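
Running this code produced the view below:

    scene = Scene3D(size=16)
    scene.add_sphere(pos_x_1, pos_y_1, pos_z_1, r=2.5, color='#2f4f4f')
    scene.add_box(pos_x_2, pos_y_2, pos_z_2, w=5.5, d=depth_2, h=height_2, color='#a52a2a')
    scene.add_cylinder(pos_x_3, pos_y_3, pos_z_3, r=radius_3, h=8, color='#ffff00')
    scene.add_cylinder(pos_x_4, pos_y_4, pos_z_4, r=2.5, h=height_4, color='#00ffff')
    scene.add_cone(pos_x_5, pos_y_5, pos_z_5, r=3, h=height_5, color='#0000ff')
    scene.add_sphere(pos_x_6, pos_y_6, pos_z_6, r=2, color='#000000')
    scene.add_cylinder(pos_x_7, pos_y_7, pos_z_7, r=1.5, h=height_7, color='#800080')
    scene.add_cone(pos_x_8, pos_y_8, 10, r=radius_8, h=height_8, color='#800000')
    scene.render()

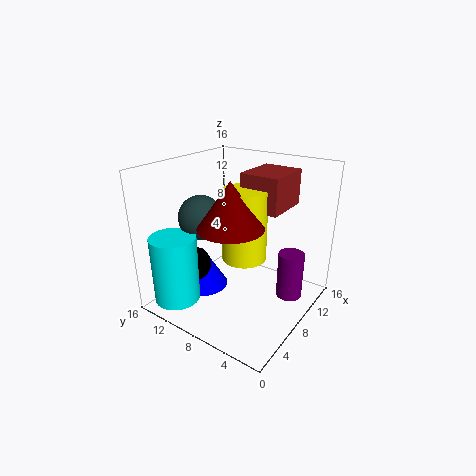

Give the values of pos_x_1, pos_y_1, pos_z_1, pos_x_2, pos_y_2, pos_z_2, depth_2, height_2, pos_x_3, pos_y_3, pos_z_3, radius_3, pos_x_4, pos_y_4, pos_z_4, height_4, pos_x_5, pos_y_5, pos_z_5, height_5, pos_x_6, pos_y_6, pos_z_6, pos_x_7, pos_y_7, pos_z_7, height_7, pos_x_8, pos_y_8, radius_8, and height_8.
pos_x_1 = 6.5; pos_y_1 = 12; pos_z_1 = 10; pos_x_2 = 9; pos_y_2 = 4; pos_z_2 = 11; depth_2 = 4.5; height_2 = 4; pos_x_3 = 8.5; pos_y_3 = 7.5; pos_z_3 = 5.5; radius_3 = 2.5; pos_x_4 = 2.5; pos_y_4 = 12.5; pos_z_4 = 1.5; height_4 = 7.5; pos_x_5 = 7.5; pos_y_5 = 13; pos_z_5 = 0.5; height_5 = 5; pos_x_6 = 6; pos_y_6 = 13; pos_z_6 = 4; pos_x_7 = 11.5; pos_y_7 = 3; pos_z_7 = 0.5; height_7 = 5.5; pos_x_8 = 6; pos_y_8 = 7.5; radius_8 = 3.5; height_8 = 5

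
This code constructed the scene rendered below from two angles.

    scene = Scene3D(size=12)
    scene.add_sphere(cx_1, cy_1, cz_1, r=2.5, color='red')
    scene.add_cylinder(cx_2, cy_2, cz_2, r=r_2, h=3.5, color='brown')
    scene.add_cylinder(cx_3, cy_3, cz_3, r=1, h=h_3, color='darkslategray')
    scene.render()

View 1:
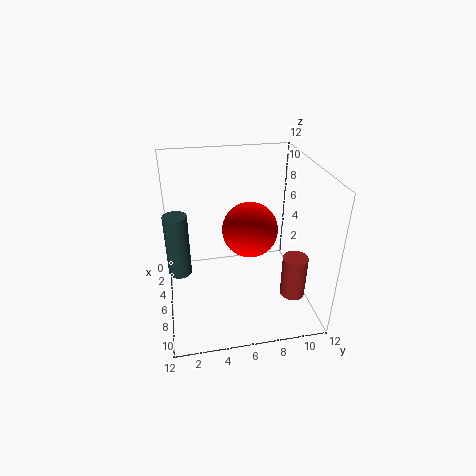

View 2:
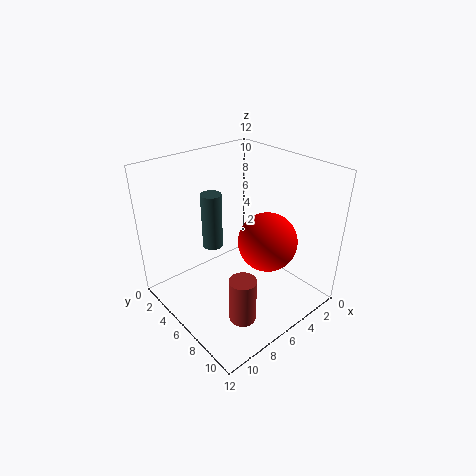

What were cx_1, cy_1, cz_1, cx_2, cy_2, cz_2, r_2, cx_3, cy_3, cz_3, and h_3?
cx_1 = 4, cy_1 = 7.5, cz_1 = 5.5, cx_2 = 9, cy_2 = 10, cz_2 = 2, r_2 = 1, cx_3 = 5, cy_3 = 1, cz_3 = 2.5, h_3 = 5.5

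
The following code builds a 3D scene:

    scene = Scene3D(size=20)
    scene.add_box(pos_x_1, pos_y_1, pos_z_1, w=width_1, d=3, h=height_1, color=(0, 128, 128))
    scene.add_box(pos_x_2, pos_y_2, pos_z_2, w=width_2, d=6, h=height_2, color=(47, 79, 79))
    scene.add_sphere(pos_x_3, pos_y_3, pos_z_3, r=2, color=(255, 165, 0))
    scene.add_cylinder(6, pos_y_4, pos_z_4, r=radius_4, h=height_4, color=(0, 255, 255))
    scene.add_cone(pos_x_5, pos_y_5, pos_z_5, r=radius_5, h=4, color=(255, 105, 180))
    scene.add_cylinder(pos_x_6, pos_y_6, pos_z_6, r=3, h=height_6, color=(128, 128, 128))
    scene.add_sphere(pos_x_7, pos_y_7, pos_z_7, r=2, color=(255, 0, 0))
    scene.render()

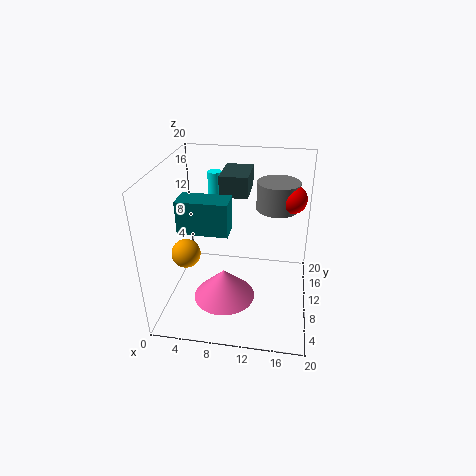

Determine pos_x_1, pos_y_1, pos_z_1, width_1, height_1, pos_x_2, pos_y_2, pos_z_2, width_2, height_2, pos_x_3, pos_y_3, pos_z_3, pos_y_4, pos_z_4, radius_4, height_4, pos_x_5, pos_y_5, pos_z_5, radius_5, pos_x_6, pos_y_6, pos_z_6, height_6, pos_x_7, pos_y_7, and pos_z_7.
pos_x_1 = 4; pos_y_1 = 3; pos_z_1 = 14; width_1 = 6; height_1 = 4; pos_x_2 = 7; pos_y_2 = 12; pos_z_2 = 15; width_2 = 4; height_2 = 3; pos_x_3 = 3; pos_y_3 = 8; pos_z_3 = 8; pos_y_4 = 14; pos_z_4 = 13; radius_4 = 1; height_4 = 5; pos_x_5 = 9; pos_y_5 = 5; pos_z_5 = 4; radius_5 = 4; pos_x_6 = 15; pos_y_6 = 14; pos_z_6 = 13; height_6 = 4; pos_x_7 = 17; pos_y_7 = 13; pos_z_7 = 15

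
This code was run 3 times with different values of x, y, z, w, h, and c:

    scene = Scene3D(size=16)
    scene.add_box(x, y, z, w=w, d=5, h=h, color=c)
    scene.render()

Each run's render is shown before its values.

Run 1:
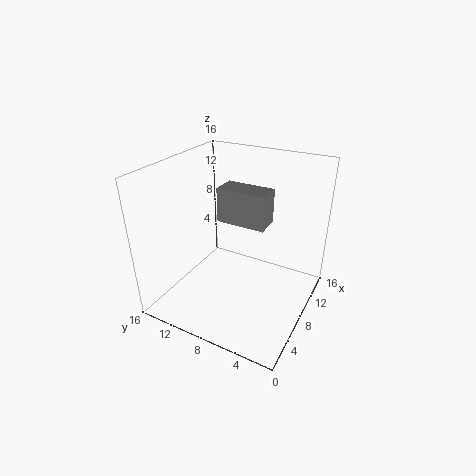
x = 5.5
y = 4
z = 11
w = 2.5
h = 3.5
c = 'gray'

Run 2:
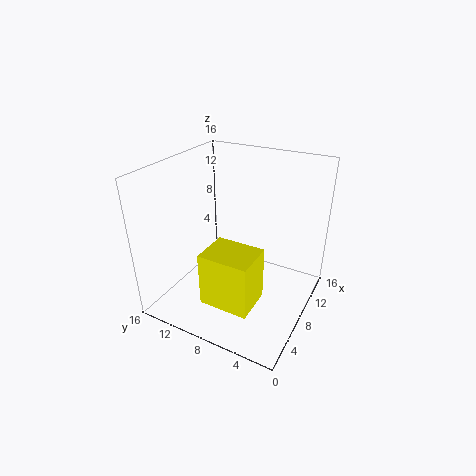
x = 1
y = 3.5
z = 4
w = 4
h = 5.5
c = 'yellow'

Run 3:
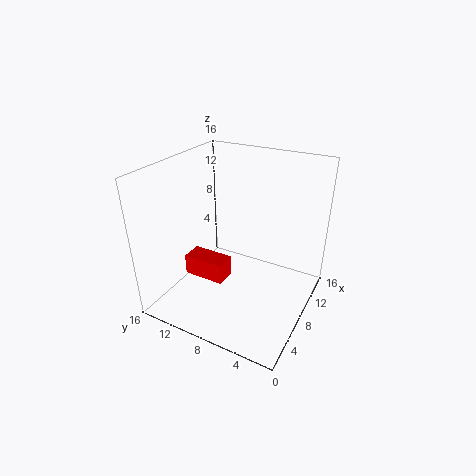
x = 6.5
y = 9.5
z = 2
w = 2.5
h = 2.5
c = 'red'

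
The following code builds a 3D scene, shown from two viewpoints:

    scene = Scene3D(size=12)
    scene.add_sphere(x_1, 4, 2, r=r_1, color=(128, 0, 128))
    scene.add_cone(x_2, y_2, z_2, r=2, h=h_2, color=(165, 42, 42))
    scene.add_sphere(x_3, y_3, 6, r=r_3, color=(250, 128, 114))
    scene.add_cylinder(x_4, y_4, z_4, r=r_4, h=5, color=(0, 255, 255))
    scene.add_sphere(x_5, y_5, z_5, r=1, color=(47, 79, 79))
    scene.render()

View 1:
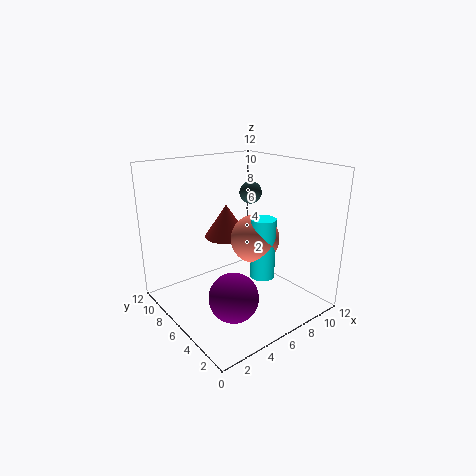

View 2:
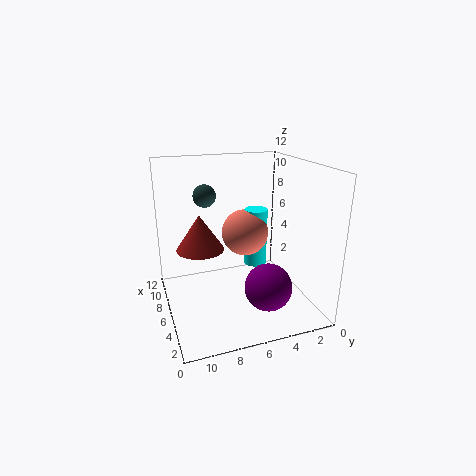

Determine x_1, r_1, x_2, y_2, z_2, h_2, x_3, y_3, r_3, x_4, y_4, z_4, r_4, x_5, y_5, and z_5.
x_1 = 4
r_1 = 2
x_2 = 7
y_2 = 9
z_2 = 5
h_2 = 3
x_3 = 7
y_3 = 5
r_3 = 2
x_4 = 7
y_4 = 4
z_4 = 3
r_4 = 1
x_5 = 9
y_5 = 8
z_5 = 9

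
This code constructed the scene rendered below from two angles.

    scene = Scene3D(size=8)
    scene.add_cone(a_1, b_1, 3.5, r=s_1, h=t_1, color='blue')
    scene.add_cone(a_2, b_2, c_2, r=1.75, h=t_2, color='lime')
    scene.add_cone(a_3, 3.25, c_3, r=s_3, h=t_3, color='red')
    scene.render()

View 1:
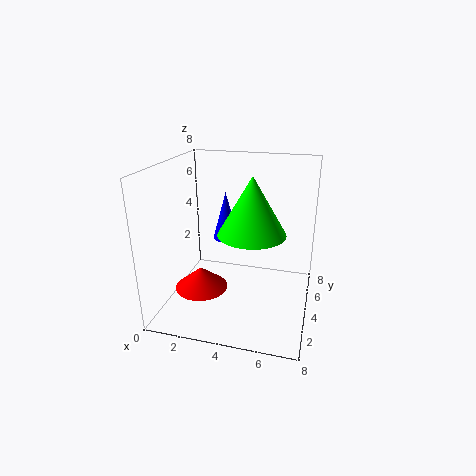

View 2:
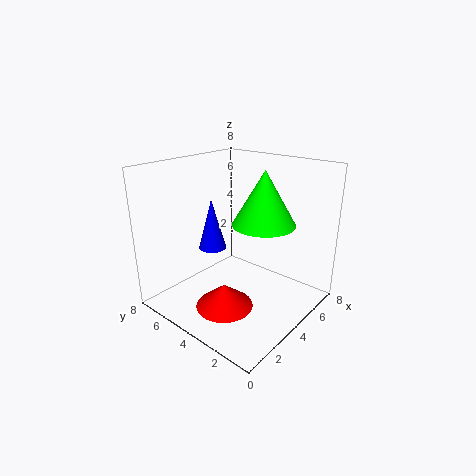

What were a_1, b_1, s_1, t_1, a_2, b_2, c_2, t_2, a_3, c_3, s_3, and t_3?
a_1 = 3; b_1 = 5; s_1 = 0.75; t_1 = 2.75; a_2 = 5; b_2 = 3; c_2 = 4.75; t_2 = 3; a_3 = 2; c_3 = 1; s_3 = 1.5; t_3 = 1.25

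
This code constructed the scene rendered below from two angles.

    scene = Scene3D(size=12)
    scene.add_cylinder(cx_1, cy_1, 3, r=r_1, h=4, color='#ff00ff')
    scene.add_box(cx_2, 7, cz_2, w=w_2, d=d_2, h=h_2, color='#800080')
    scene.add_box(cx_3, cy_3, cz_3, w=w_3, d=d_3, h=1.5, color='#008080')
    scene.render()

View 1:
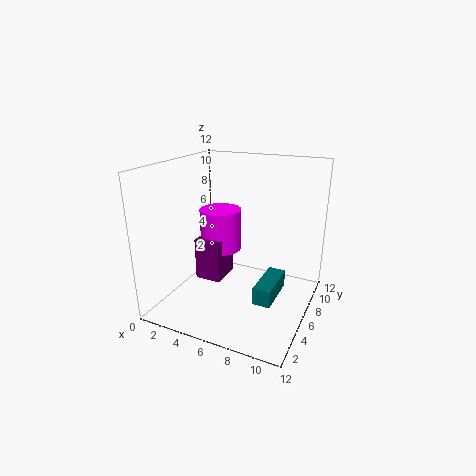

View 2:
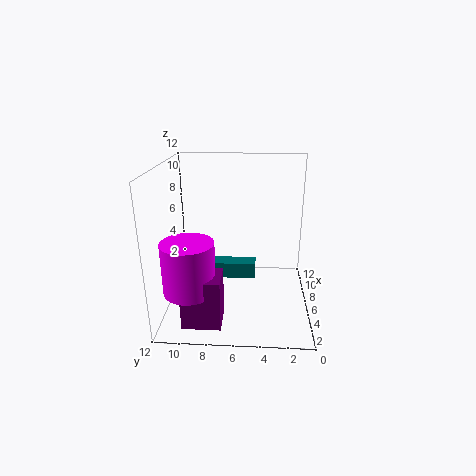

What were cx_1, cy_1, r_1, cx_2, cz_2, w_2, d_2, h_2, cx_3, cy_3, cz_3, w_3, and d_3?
cx_1 = 2.5
cy_1 = 9.5
r_1 = 2
cx_2 = 1
cz_2 = 0.5
w_2 = 2.5
d_2 = 3
h_2 = 4
cx_3 = 8
cy_3 = 4.5
cz_3 = 1
w_3 = 1.5
d_3 = 4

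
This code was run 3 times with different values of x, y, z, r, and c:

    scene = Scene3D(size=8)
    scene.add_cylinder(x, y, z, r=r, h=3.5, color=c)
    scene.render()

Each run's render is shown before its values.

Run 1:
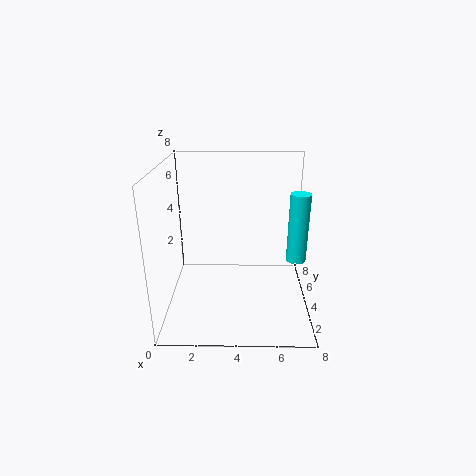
x = 7
y = 2.5
z = 3.5
r = 0.5
c = 'cyan'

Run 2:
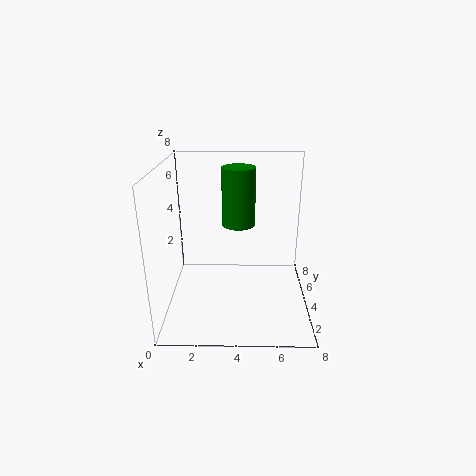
x = 4
y = 6
z = 4
r = 1
c = 'green'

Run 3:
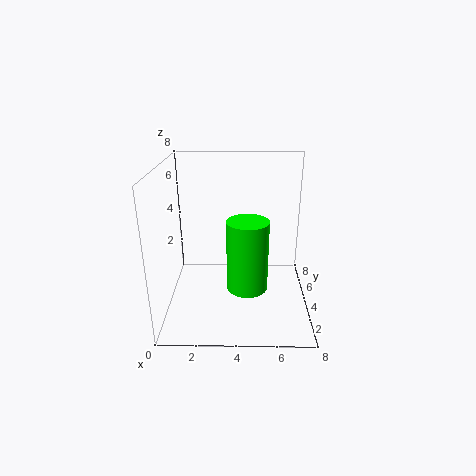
x = 4.5
y = 1.5
z = 2.5
r = 1
c = 'lime'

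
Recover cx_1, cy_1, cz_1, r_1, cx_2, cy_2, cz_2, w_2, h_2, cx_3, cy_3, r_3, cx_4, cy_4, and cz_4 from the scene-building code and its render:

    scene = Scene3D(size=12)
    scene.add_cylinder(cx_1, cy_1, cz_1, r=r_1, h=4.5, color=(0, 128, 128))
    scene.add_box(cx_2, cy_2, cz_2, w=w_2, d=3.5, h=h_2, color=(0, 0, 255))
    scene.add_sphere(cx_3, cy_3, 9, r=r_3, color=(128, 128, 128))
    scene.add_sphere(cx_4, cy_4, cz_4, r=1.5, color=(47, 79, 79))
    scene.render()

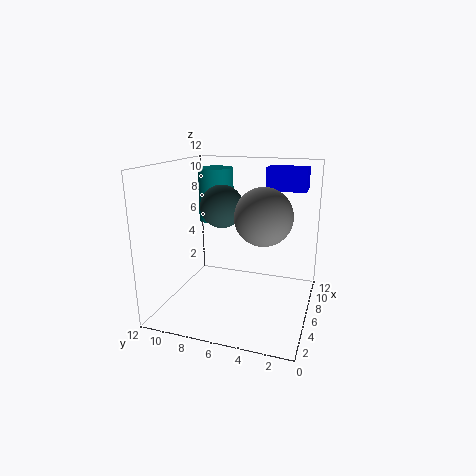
cx_1 = 7.5
cy_1 = 8.5
cz_1 = 7
r_1 = 1.5
cx_2 = 9
cy_2 = 1
cz_2 = 9.5
w_2 = 2
h_2 = 2
cx_3 = 2.5
cy_3 = 3
r_3 = 2
cx_4 = 2.5
cy_4 = 6
cz_4 = 9.5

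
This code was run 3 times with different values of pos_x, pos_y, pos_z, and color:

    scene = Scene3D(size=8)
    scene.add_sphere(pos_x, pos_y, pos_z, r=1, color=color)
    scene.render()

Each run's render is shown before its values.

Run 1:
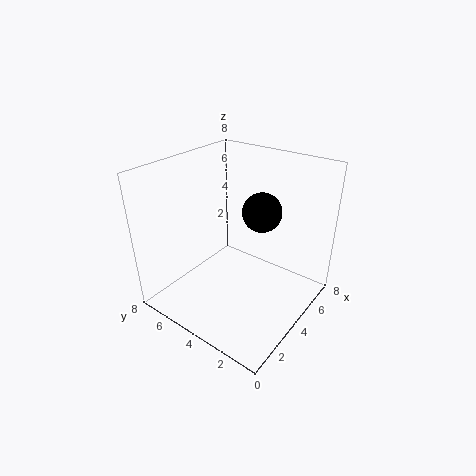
pos_x = 4; pos_y = 2.5; pos_z = 6; color = 'black'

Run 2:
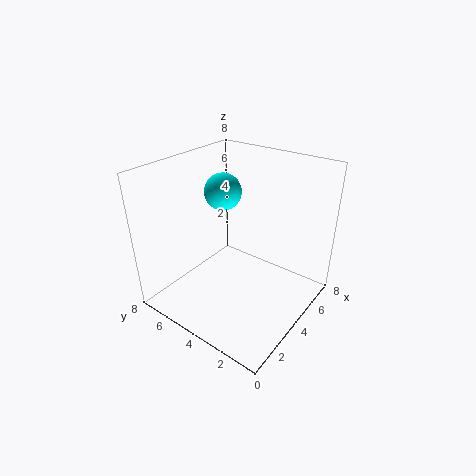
pos_x = 4; pos_y = 5; pos_z = 6.5; color = 'cyan'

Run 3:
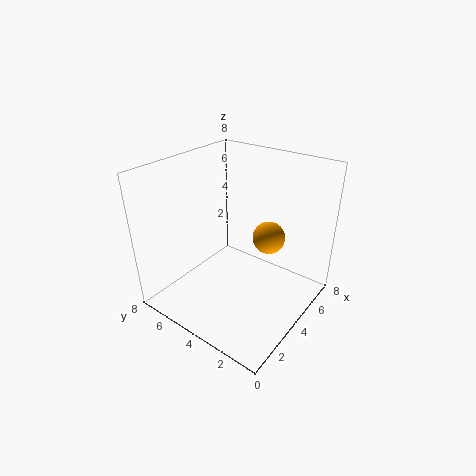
pos_x = 6.5; pos_y = 3.5; pos_z = 3; color = 'orange'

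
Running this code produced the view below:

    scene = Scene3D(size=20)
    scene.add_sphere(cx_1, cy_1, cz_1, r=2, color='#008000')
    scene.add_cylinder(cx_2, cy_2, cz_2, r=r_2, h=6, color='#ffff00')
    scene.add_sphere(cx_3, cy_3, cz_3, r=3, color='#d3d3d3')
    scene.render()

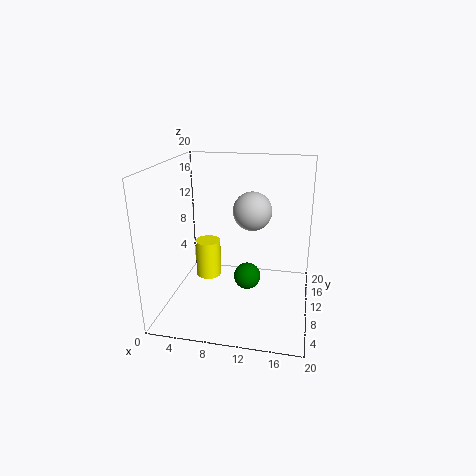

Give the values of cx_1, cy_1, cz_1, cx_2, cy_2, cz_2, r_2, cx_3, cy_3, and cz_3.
cx_1 = 11; cy_1 = 12; cz_1 = 3; cx_2 = 4; cy_2 = 15; cz_2 = 1; r_2 = 2; cx_3 = 11; cy_3 = 16; cz_3 = 12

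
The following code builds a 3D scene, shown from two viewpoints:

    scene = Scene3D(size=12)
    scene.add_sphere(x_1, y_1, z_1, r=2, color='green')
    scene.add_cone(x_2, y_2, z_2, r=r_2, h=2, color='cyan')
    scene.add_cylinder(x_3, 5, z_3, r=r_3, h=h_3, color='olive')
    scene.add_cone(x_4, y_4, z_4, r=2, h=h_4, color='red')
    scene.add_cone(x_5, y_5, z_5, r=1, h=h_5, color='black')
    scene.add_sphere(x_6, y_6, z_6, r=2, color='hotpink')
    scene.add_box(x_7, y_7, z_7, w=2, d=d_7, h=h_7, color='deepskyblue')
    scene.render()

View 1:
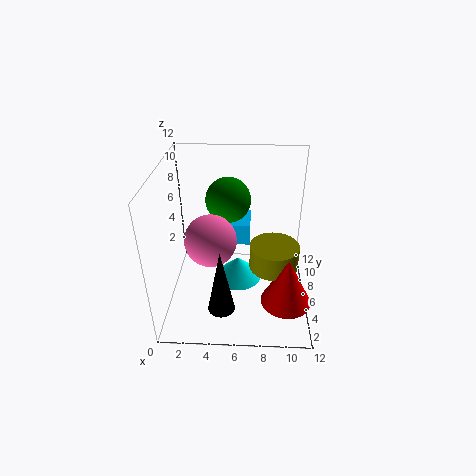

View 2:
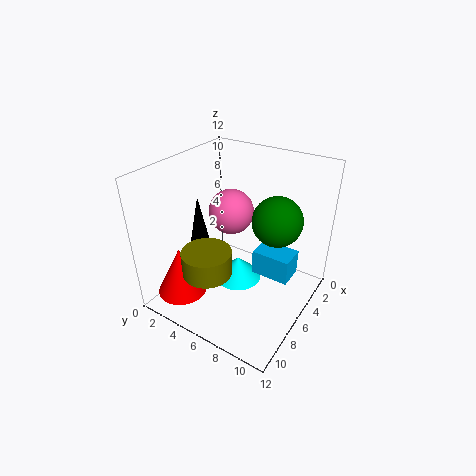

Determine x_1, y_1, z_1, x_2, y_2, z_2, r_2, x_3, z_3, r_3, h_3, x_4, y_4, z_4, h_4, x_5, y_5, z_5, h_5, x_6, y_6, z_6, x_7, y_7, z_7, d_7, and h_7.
x_1 = 5, y_1 = 9, z_1 = 8, x_2 = 6, y_2 = 6, z_2 = 2, r_2 = 2, x_3 = 9, z_3 = 4, r_3 = 2, h_3 = 2, x_4 = 10, y_4 = 3, z_4 = 2, h_4 = 4, x_5 = 5, y_5 = 1, z_5 = 3, h_5 = 5, x_6 = 4, y_6 = 4, z_6 = 7, x_7 = 5, y_7 = 8, z_7 = 4, d_7 = 3, h_7 = 2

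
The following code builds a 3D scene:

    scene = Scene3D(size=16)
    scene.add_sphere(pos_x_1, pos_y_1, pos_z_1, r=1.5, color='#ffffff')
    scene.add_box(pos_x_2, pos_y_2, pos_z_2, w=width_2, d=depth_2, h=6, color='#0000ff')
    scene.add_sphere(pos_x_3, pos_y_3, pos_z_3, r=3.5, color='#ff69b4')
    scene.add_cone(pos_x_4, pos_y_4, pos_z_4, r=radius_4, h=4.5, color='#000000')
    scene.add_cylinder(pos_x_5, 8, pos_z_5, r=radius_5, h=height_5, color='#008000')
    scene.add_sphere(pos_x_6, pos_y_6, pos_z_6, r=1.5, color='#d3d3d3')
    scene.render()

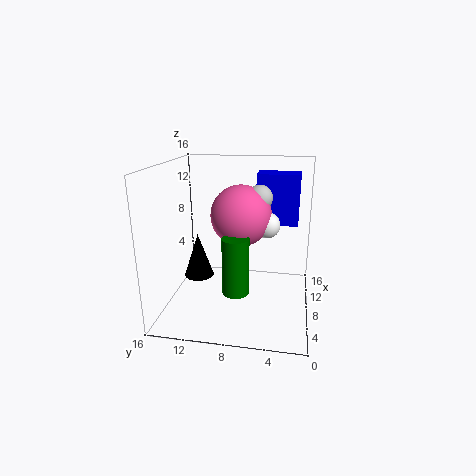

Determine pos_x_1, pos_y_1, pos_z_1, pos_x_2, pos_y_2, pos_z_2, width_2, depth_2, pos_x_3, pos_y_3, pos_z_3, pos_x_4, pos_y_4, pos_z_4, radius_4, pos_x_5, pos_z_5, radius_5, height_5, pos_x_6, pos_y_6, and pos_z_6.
pos_x_1 = 10
pos_y_1 = 5
pos_z_1 = 9
pos_x_2 = 11.5
pos_y_2 = 1.5
pos_z_2 = 8.5
width_2 = 3
depth_2 = 5
pos_x_3 = 10
pos_y_3 = 8
pos_z_3 = 10
pos_x_4 = 4.5
pos_y_4 = 11.5
pos_z_4 = 5
radius_4 = 1.5
pos_x_5 = 6.5
pos_z_5 = 2
radius_5 = 1.5
height_5 = 6.5
pos_x_6 = 10.5
pos_y_6 = 6
pos_z_6 = 12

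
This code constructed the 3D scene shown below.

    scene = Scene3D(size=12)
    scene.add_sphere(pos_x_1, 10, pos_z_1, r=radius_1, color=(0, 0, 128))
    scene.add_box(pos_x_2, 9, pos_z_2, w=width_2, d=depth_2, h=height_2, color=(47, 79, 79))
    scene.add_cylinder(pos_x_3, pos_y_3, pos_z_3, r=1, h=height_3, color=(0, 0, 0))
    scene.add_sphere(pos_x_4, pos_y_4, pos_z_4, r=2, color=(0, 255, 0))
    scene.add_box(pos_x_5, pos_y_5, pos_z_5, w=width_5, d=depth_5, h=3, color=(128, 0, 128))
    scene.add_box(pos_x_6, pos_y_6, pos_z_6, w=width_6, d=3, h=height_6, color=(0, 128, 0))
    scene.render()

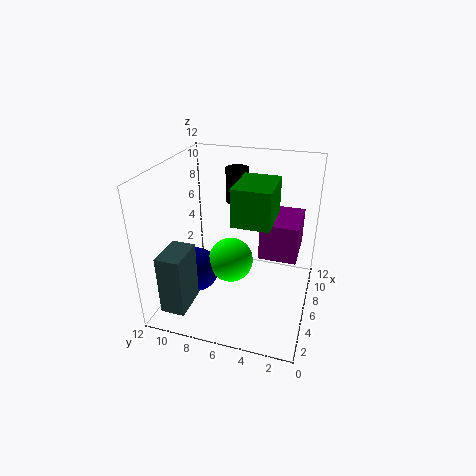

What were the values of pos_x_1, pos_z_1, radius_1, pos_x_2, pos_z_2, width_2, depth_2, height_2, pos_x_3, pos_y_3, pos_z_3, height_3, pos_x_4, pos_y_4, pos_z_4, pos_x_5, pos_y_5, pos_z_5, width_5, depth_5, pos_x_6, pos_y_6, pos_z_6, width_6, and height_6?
pos_x_1 = 6, pos_z_1 = 2, radius_1 = 2, pos_x_2 = 1, pos_z_2 = 1, width_2 = 3, depth_2 = 2, height_2 = 5, pos_x_3 = 9, pos_y_3 = 7, pos_z_3 = 8, height_3 = 3, pos_x_4 = 7, pos_y_4 = 7, pos_z_4 = 3, pos_x_5 = 5, pos_y_5 = 1, pos_z_5 = 5, width_5 = 4, depth_5 = 3, pos_x_6 = 4, pos_y_6 = 3, pos_z_6 = 8, width_6 = 4, height_6 = 3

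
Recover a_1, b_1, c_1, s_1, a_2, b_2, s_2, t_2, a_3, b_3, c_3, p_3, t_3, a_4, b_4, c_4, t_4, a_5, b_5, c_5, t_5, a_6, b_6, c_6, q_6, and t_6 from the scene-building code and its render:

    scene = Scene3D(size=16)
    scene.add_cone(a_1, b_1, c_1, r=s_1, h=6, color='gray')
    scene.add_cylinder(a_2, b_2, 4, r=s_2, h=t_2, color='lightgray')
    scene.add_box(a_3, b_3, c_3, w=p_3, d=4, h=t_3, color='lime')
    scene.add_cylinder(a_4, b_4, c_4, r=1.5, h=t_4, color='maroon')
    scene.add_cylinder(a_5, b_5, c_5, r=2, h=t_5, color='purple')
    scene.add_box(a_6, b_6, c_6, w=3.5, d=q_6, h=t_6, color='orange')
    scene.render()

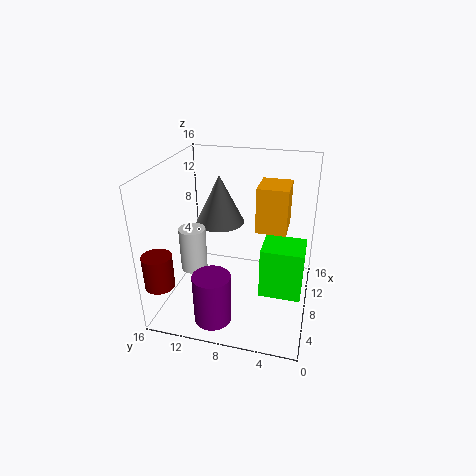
a_1 = 12.5
b_1 = 11.5
c_1 = 7.5
s_1 = 3
a_2 = 7
b_2 = 13
s_2 = 1.5
t_2 = 5
a_3 = 2.5
b_3 = 0.5
c_3 = 5
p_3 = 3.5
t_3 = 5
a_4 = 1.5
b_4 = 14.5
c_4 = 5
t_4 = 3.5
a_5 = 3
b_5 = 9.5
c_5 = 0.5
t_5 = 5.5
a_6 = 5
b_6 = 2.5
c_6 = 10.5
q_6 = 3
t_6 = 4.5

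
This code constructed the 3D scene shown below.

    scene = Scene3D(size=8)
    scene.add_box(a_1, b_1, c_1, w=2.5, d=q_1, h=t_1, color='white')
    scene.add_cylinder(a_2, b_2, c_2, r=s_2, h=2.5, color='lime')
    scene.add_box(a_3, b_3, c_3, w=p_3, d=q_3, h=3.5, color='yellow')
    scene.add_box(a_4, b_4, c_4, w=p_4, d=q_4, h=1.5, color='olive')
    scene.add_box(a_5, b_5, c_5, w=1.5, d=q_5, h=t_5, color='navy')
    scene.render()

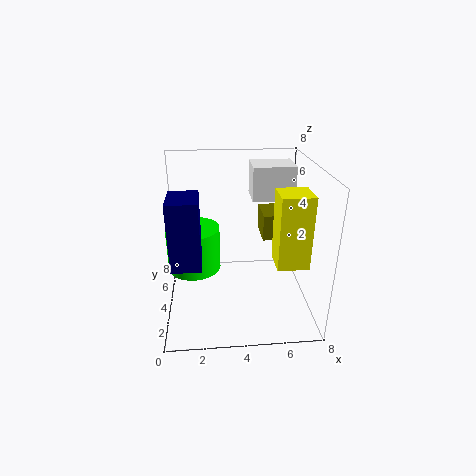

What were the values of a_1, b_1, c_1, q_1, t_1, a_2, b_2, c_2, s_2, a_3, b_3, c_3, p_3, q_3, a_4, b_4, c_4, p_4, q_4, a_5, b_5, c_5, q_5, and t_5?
a_1 = 5
b_1 = 5.5
c_1 = 5.5
q_1 = 2
t_1 = 2
a_2 = 1.5
b_2 = 4.5
c_2 = 2
s_2 = 1.5
a_3 = 5.5
b_3 = 0.5
c_3 = 4
p_3 = 1.5
q_3 = 1.5
a_4 = 5.5
b_4 = 4.5
c_4 = 3.5
p_4 = 1.5
q_4 = 2
a_5 = 0.5
b_5 = 1.5
c_5 = 3.5
q_5 = 2
t_5 = 3.5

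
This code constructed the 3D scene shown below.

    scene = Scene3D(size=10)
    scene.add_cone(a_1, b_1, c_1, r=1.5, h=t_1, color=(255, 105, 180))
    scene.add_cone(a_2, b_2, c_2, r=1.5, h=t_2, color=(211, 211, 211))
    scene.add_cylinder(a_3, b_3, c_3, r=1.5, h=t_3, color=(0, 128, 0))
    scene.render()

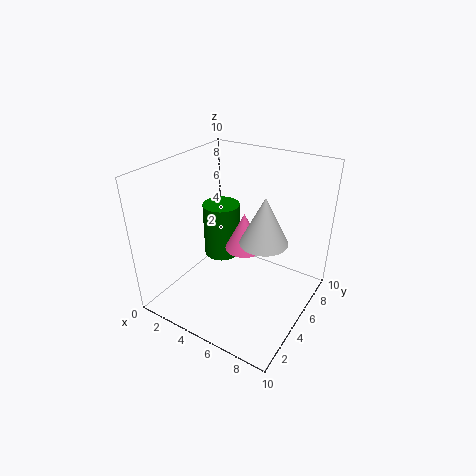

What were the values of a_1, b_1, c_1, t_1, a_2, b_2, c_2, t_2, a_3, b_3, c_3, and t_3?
a_1 = 4, b_1 = 7.5, c_1 = 2.5, t_1 = 3, a_2 = 7.5, b_2 = 4, c_2 = 6, t_2 = 3, a_3 = 1.5, b_3 = 8, c_3 = 1, t_3 = 4.5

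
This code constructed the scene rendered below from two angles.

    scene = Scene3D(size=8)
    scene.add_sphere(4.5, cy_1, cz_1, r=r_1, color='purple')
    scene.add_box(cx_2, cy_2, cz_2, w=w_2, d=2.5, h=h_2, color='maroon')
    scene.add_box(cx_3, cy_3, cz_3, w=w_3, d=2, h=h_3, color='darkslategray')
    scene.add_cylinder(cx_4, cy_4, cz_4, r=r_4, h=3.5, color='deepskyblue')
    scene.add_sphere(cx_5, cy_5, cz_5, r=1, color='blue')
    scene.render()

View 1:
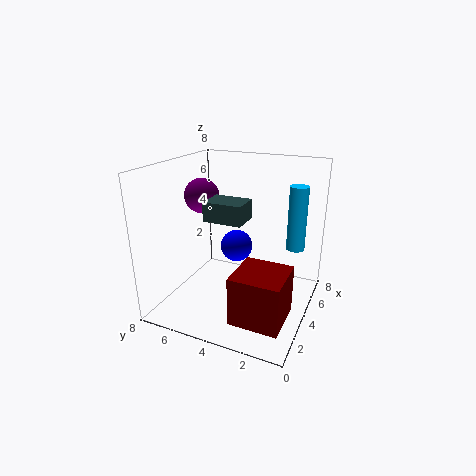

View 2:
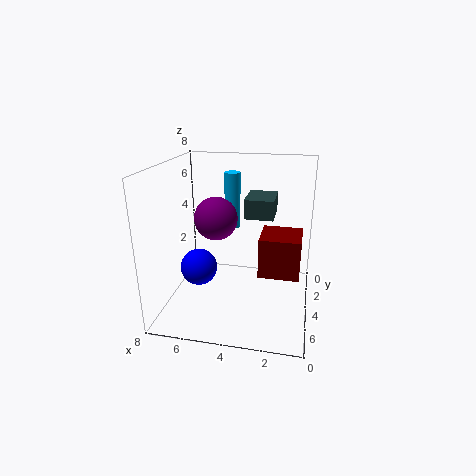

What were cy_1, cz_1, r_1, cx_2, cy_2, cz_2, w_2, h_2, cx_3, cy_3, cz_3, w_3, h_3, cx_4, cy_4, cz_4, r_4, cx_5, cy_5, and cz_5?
cy_1 = 6.5
cz_1 = 6
r_1 = 1
cx_2 = 0.5
cy_2 = 0.5
cz_2 = 1
w_2 = 2.5
h_2 = 2.5
cx_3 = 2
cy_3 = 3
cz_3 = 5.5
w_3 = 1.5
h_3 = 1
cx_4 = 5
cy_4 = 1
cz_4 = 3.5
r_4 = 0.5
cx_5 = 6
cy_5 = 5
cz_5 = 2.5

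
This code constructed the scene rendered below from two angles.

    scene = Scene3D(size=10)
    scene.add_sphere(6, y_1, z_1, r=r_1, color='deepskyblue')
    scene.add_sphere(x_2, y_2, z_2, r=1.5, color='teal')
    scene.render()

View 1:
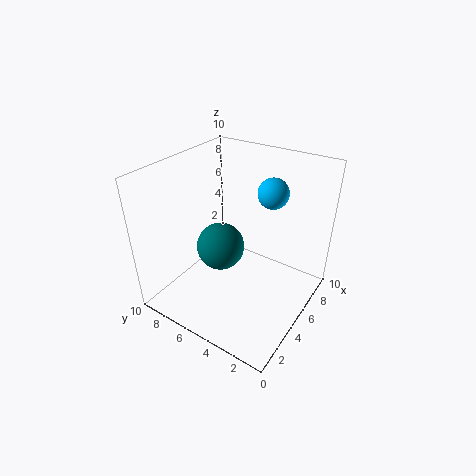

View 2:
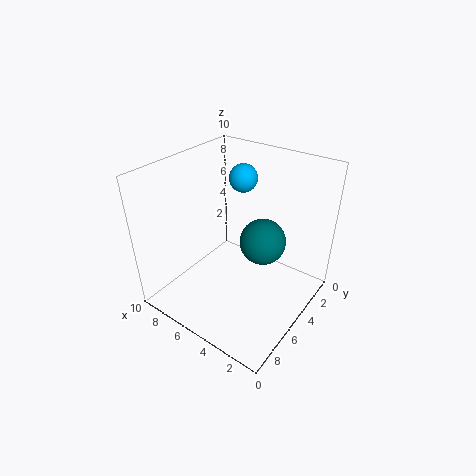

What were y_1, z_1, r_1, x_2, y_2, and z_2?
y_1 = 3; z_1 = 8.5; r_1 = 1; x_2 = 3; y_2 = 5; z_2 = 5.5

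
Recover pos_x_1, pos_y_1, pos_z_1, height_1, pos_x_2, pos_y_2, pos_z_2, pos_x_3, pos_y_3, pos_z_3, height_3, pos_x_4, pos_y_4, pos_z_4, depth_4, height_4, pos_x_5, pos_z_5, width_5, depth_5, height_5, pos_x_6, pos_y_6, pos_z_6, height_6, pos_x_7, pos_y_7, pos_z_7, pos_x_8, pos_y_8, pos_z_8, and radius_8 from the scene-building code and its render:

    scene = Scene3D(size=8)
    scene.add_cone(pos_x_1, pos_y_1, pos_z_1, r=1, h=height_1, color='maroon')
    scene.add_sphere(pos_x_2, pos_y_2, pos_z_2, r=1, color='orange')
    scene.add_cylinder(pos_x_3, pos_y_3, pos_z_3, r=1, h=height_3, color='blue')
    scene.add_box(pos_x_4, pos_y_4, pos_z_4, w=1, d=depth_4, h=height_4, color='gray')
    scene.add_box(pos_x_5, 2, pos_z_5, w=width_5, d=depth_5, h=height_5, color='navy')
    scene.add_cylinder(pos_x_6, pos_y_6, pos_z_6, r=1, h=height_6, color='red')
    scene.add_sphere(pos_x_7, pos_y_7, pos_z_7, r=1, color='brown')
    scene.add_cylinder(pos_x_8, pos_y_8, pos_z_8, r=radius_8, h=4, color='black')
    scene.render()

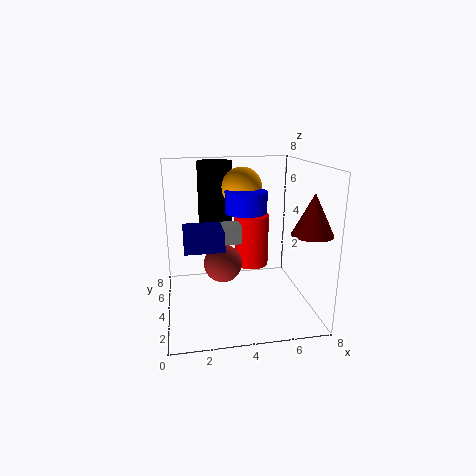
pos_x_1 = 7
pos_y_1 = 1
pos_z_1 = 5
height_1 = 2
pos_x_2 = 4
pos_y_2 = 3
pos_z_2 = 7
pos_x_3 = 4
pos_y_3 = 2
pos_z_3 = 6
height_3 = 1
pos_x_4 = 3
pos_y_4 = 3
pos_z_4 = 4
depth_4 = 1
height_4 = 1
pos_x_5 = 1
pos_z_5 = 4
width_5 = 2
depth_5 = 2
height_5 = 1
pos_x_6 = 5
pos_y_6 = 5
pos_z_6 = 2
height_6 = 3
pos_x_7 = 3
pos_y_7 = 3
pos_z_7 = 3
pos_x_8 = 3
pos_y_8 = 6
pos_z_8 = 4
radius_8 = 1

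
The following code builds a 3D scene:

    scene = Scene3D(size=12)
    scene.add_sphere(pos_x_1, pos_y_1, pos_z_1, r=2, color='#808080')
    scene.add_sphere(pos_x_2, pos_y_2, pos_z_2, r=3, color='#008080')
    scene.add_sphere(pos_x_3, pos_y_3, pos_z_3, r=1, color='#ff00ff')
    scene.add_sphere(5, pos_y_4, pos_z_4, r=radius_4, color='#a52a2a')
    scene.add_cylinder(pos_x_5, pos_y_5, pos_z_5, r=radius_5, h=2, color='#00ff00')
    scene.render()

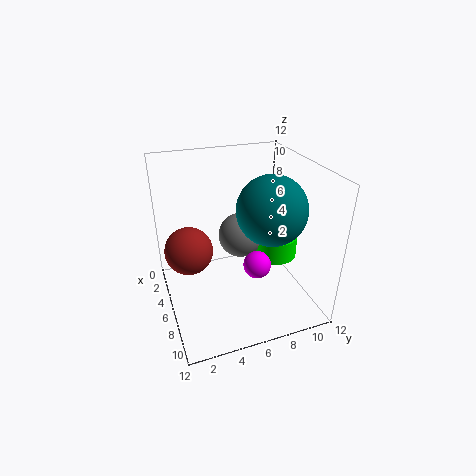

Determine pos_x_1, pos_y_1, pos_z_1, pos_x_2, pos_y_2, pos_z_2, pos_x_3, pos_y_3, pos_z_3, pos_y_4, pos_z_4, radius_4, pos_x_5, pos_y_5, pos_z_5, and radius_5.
pos_x_1 = 4; pos_y_1 = 7; pos_z_1 = 5; pos_x_2 = 6; pos_y_2 = 9; pos_z_2 = 8; pos_x_3 = 10; pos_y_3 = 6; pos_z_3 = 6; pos_y_4 = 2; pos_z_4 = 5; radius_4 = 2; pos_x_5 = 5; pos_y_5 = 10; pos_z_5 = 3; radius_5 = 2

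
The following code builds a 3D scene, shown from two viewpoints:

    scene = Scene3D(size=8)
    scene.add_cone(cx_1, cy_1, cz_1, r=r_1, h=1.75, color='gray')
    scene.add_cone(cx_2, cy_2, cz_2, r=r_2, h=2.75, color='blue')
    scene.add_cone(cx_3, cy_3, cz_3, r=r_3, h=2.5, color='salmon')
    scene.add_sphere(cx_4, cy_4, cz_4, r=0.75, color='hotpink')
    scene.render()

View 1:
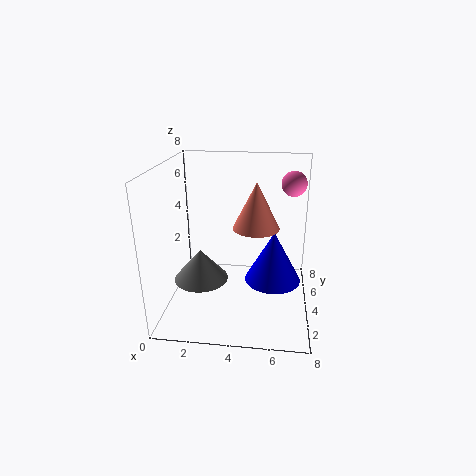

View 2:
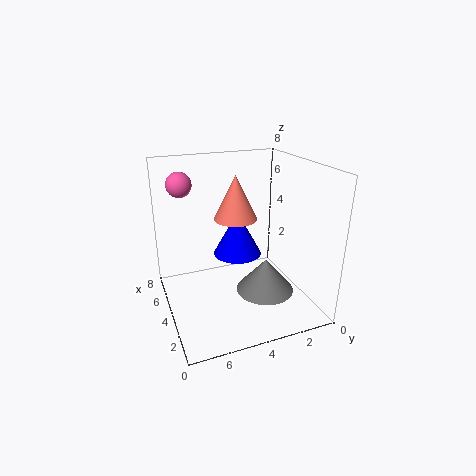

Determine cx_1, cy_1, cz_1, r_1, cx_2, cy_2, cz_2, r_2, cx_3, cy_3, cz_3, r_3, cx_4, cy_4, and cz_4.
cx_1 = 2, cy_1 = 3.25, cz_1 = 1.75, r_1 = 1.5, cx_2 = 6, cy_2 = 3.25, cz_2 = 2, r_2 = 1.5, cx_3 = 5, cy_3 = 3.75, cz_3 = 4.75, r_3 = 1.25, cx_4 = 7, cy_4 = 6.5, cz_4 = 6.5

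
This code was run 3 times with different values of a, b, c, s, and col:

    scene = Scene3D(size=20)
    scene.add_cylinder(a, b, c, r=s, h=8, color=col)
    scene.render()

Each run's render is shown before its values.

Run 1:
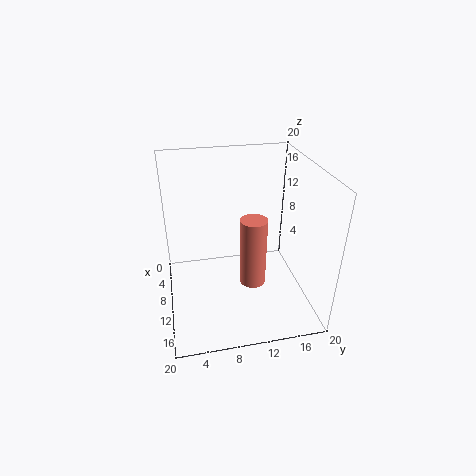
a = 18, b = 10, c = 9, s = 1.5, col = 'salmon'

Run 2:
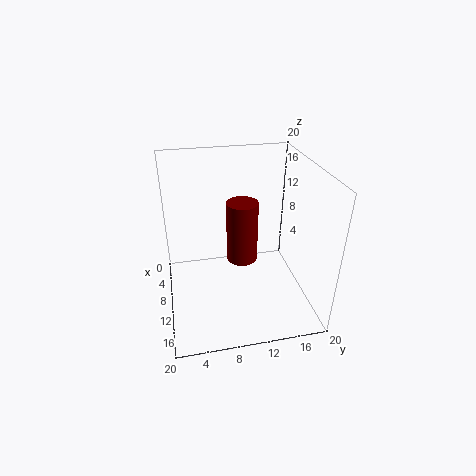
a = 12.5, b = 10, c = 8.5, s = 2, col = 'maroon'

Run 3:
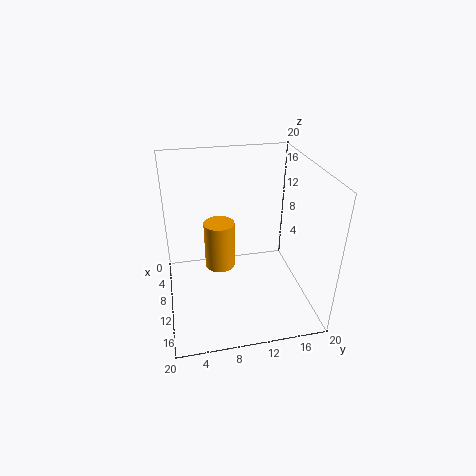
a = 2.5, b = 8.5, c = 0.5, s = 2.5, col = 'orange'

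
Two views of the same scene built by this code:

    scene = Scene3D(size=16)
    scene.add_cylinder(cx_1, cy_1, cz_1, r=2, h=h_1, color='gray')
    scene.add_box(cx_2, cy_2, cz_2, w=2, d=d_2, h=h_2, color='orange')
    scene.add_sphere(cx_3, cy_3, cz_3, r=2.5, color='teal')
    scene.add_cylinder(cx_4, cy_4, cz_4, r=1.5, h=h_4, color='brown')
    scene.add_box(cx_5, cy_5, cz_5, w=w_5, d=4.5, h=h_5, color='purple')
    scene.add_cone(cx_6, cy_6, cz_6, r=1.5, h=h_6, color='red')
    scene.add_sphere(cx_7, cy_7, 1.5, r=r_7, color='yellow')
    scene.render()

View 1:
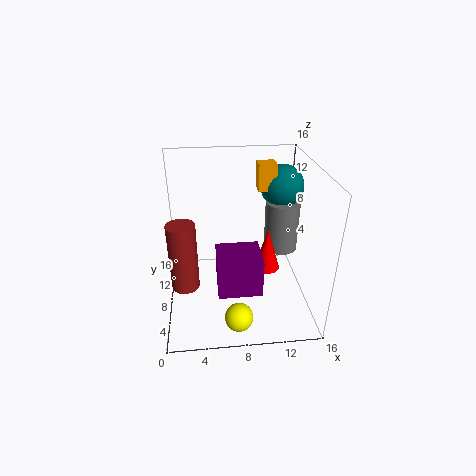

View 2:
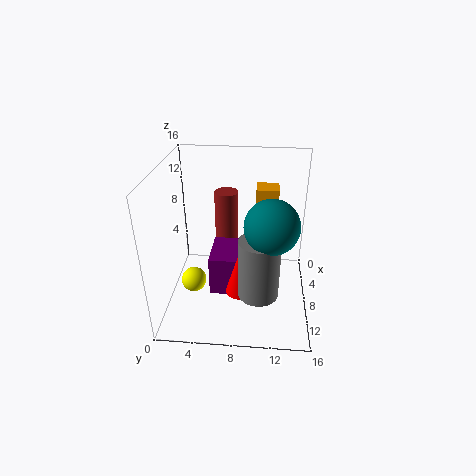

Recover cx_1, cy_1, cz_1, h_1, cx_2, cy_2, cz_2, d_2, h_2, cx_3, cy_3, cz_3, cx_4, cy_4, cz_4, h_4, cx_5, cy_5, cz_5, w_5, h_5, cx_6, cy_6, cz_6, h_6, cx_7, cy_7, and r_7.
cx_1 = 13.5, cy_1 = 10.5, cz_1 = 5, h_1 = 6, cx_2 = 10.5, cy_2 = 10, cz_2 = 12.5, d_2 = 2, h_2 = 3, cx_3 = 13.5, cy_3 = 11.5, cz_3 = 12.5, cx_4 = 2, cy_4 = 6, cz_4 = 3.5, h_4 = 7.5, cx_5 = 5.5, cy_5 = 5, cz_5 = 2, w_5 = 5, h_5 = 4.5, cx_6 = 11.5, cy_6 = 8.5, cz_6 = 3.5, h_6 = 5, cx_7 = 7.5, cy_7 = 2.5, r_7 = 1.5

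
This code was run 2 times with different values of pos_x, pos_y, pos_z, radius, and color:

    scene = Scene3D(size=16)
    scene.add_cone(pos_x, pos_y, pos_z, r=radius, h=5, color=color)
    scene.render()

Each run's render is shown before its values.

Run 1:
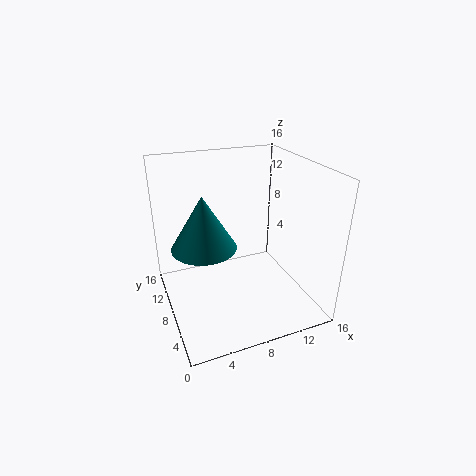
pos_x = 3, pos_y = 4, pos_z = 10, radius = 3, color = 'teal'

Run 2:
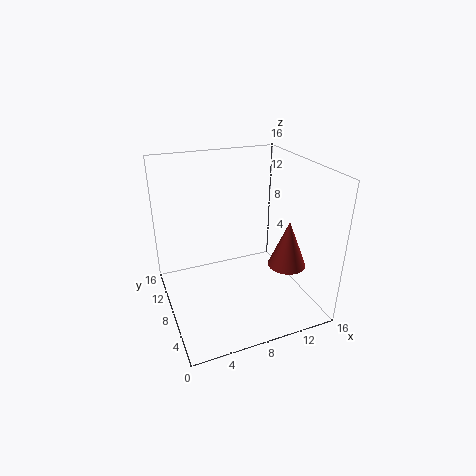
pos_x = 12, pos_y = 4, pos_z = 6, radius = 2, color = 'brown'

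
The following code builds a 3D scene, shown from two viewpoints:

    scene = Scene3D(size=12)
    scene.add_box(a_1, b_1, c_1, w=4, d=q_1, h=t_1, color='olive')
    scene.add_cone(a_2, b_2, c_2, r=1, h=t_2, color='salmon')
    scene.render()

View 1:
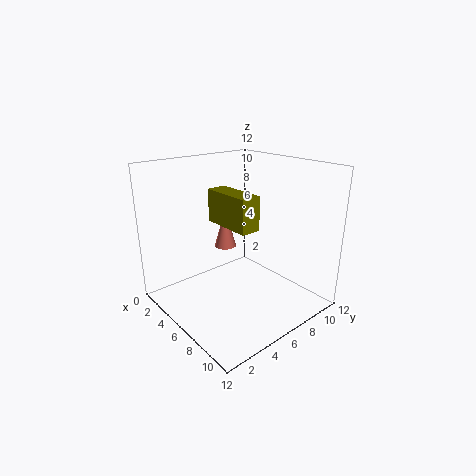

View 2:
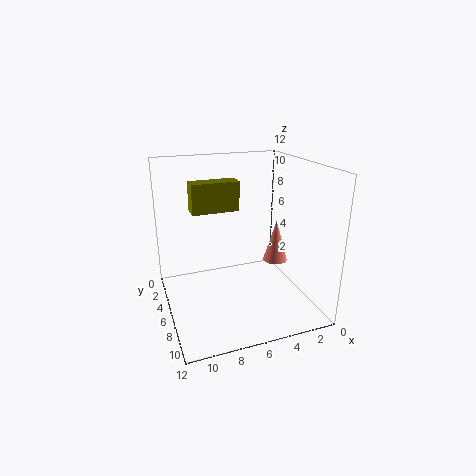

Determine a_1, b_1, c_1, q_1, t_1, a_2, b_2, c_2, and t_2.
a_1 = 5.5
b_1 = 3.5
c_1 = 8
q_1 = 1.5
t_1 = 2.5
a_2 = 3
b_2 = 7
c_2 = 4
t_2 = 3.5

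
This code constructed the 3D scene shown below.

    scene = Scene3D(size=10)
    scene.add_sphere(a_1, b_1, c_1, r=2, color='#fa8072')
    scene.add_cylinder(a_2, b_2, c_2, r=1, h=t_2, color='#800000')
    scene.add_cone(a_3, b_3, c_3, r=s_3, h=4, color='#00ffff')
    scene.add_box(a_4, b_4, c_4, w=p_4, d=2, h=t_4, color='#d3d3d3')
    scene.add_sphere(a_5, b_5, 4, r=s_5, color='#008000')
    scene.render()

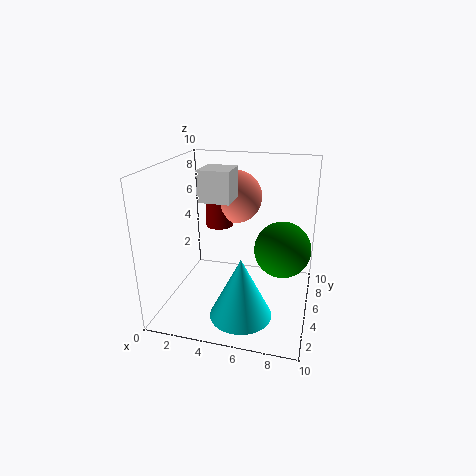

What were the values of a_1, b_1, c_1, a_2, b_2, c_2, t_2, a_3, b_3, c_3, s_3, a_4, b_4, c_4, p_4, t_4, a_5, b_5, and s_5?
a_1 = 4
b_1 = 8
c_1 = 7
a_2 = 3
b_2 = 7
c_2 = 5
t_2 = 2
a_3 = 6
b_3 = 2
c_3 = 1
s_3 = 2
a_4 = 3
b_4 = 3
c_4 = 8
p_4 = 2
t_4 = 2
a_5 = 8
b_5 = 6
s_5 = 2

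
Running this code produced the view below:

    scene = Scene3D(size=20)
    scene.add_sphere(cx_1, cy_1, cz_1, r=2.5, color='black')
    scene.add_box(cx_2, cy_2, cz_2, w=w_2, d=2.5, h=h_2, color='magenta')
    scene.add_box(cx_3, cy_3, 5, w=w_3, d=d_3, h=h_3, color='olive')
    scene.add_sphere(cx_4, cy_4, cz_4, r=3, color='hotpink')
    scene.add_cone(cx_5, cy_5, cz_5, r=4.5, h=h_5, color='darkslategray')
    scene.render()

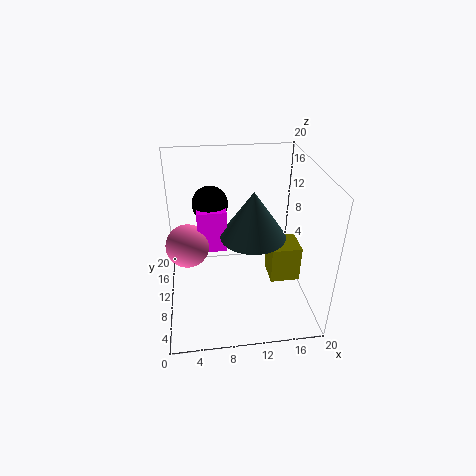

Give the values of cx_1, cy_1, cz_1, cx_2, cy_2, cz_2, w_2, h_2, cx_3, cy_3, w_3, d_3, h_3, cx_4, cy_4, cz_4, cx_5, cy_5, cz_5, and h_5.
cx_1 = 6.5
cy_1 = 13
cz_1 = 14
cx_2 = 4.5
cy_2 = 10
cz_2 = 8
w_2 = 4
h_2 = 6
cx_3 = 14
cy_3 = 6
w_3 = 4
d_3 = 4
h_3 = 5
cx_4 = 3
cy_4 = 10.5
cz_4 = 9
cx_5 = 12
cy_5 = 9.5
cz_5 = 10.5
h_5 = 6.5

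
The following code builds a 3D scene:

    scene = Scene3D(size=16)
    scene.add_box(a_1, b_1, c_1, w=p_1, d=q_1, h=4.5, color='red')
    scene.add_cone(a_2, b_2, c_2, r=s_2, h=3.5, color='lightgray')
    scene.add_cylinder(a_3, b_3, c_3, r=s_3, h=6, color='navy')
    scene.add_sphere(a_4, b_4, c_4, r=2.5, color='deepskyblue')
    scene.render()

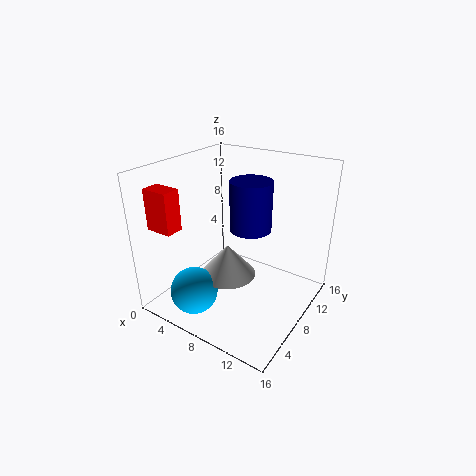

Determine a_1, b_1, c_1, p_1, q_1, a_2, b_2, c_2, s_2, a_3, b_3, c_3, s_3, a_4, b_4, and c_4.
a_1 = 0.5
b_1 = 2
c_1 = 9.5
p_1 = 3
q_1 = 2
a_2 = 8
b_2 = 6
c_2 = 4.5
s_2 = 3
a_3 = 7.5
b_3 = 11.5
c_3 = 7.5
s_3 = 2.5
a_4 = 6
b_4 = 2.5
c_4 = 3.5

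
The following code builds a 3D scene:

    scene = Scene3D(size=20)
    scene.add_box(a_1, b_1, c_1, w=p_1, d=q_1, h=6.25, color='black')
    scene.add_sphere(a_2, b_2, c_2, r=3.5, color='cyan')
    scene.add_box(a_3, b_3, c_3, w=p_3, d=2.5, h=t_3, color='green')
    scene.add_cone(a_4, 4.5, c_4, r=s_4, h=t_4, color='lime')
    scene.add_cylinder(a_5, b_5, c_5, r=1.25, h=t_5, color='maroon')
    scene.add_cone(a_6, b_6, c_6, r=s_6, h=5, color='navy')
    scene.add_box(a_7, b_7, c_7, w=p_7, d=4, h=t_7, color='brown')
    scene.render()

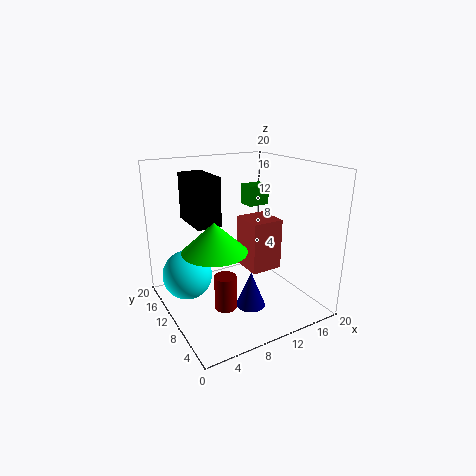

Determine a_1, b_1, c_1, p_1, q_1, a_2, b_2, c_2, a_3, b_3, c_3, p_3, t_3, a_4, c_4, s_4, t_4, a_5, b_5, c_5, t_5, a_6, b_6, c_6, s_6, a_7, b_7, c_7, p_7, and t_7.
a_1 = 3.5; b_1 = 8.5; c_1 = 12.75; p_1 = 3.25; q_1 = 6; a_2 = 3.5; b_2 = 13.25; c_2 = 4.5; a_3 = 11.75; b_3 = 9.75; c_3 = 14.25; p_3 = 3; t_3 = 2.75; a_4 = 3.75; c_4 = 11.5; s_4 = 3.75; t_4 = 3.5; a_5 = 4; b_5 = 2.5; c_5 = 5.25; t_5 = 4; a_6 = 10; b_6 = 6.5; c_6 = 1.25; s_6 = 2; a_7 = 7.5; b_7 = 2; c_7 = 8.75; p_7 = 3.75; t_7 = 6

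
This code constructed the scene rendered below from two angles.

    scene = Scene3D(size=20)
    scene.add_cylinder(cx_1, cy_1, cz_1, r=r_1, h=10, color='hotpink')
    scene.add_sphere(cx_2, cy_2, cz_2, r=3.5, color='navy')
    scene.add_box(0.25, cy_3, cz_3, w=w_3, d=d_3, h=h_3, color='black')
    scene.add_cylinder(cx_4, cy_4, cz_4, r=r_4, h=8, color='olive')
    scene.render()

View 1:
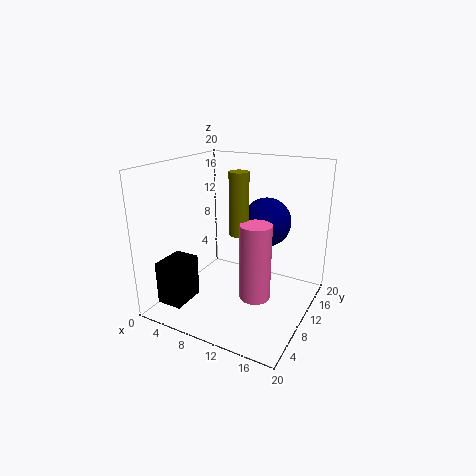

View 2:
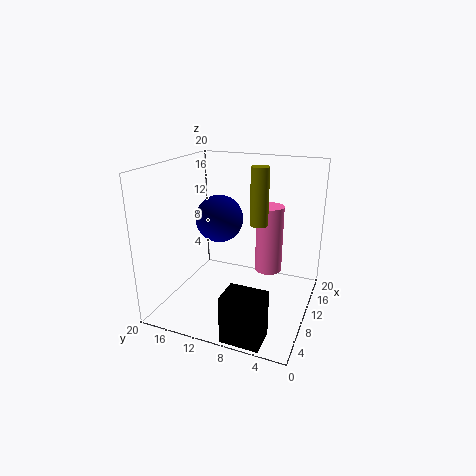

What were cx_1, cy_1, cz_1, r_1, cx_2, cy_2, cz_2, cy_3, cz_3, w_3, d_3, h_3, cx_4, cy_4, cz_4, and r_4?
cx_1 = 14.25; cy_1 = 6.75; cz_1 = 3.75; r_1 = 2; cx_2 = 12.5; cy_2 = 14; cz_2 = 11.5; cy_3 = 3.5; cz_3 = 0.25; w_3 = 3.75; d_3 = 5; h_3 = 6.25; cx_4 = 11.5; cy_4 = 7.5; cz_4 = 11.75; r_4 = 1.25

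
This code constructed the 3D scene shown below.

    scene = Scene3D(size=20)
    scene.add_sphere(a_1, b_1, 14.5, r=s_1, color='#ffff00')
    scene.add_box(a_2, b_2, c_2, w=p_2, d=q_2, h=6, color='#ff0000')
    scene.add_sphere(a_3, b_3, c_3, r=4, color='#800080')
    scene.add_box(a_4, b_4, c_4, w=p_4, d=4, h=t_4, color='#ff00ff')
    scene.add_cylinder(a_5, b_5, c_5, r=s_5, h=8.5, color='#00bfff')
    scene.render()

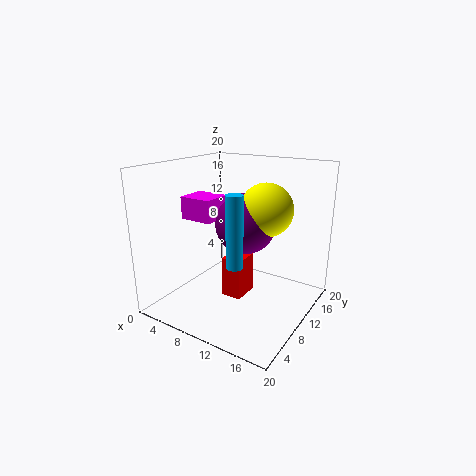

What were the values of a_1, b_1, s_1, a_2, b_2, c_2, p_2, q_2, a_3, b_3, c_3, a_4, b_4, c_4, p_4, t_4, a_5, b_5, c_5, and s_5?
a_1 = 14; b_1 = 10.5; s_1 = 3.5; a_2 = 7.5; b_2 = 9.5; c_2 = 0.5; p_2 = 3; q_2 = 4; a_3 = 11.5; b_3 = 9.5; c_3 = 12.5; a_4 = 4; b_4 = 5.5; c_4 = 13; p_4 = 4.5; t_4 = 3; a_5 = 14; b_5 = 3; c_5 = 9.5; s_5 = 1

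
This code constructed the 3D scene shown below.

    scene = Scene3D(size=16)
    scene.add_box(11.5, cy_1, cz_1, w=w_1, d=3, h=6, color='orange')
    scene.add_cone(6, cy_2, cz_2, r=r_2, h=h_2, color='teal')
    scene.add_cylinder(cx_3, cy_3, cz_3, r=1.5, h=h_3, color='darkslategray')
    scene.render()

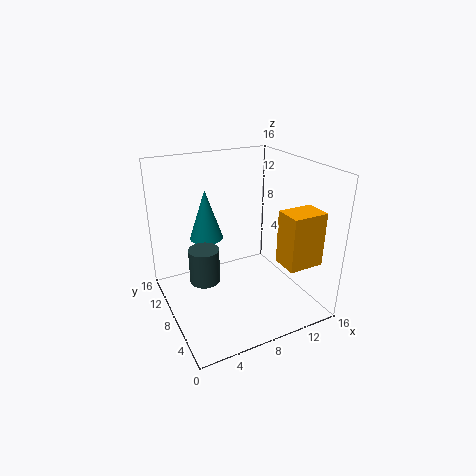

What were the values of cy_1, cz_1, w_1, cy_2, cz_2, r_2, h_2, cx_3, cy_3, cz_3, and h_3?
cy_1 = 2.5
cz_1 = 5.5
w_1 = 4
cy_2 = 12.5
cz_2 = 6.5
r_2 = 2
h_2 = 6
cx_3 = 3
cy_3 = 5.5
cz_3 = 5.5
h_3 = 3.5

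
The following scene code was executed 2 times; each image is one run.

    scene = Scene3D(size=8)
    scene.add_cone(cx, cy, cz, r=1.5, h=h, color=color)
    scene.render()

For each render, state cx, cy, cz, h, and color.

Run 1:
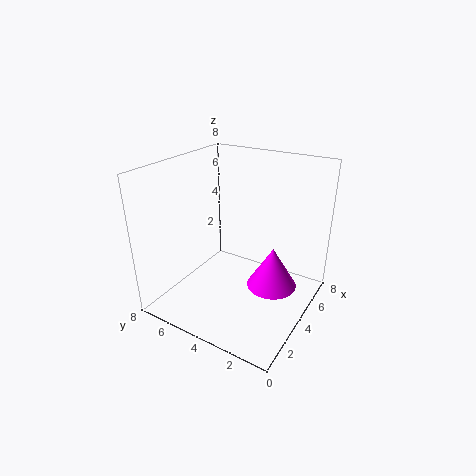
cx = 5.5, cy = 2.5, cz = 0.5, h = 2.5, color = 'magenta'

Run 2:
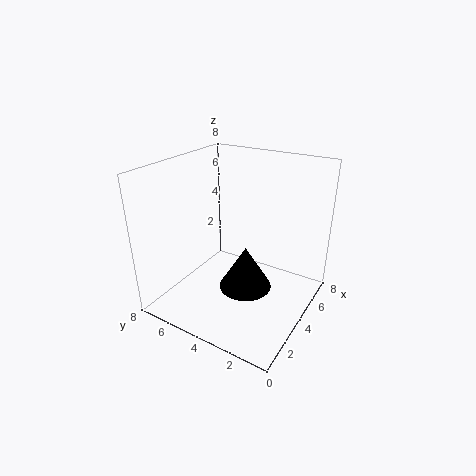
cx = 4, cy = 3.5, cz = 1, h = 2.5, color = 'black'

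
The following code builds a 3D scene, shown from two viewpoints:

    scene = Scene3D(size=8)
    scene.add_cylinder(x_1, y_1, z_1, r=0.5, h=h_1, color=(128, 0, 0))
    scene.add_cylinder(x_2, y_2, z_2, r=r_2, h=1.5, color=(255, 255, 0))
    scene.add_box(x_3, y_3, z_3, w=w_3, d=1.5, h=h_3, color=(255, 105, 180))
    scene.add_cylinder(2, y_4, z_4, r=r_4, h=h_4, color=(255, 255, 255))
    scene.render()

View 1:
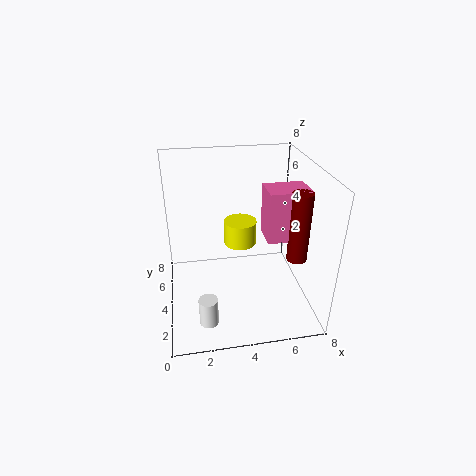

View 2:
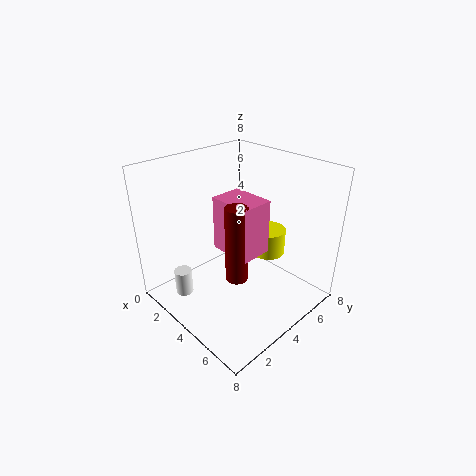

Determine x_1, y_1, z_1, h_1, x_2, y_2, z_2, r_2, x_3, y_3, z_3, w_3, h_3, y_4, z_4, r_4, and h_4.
x_1 = 6.5, y_1 = 1.5, z_1 = 4, h_1 = 3.5, x_2 = 4.5, y_2 = 6, z_2 = 2.5, r_2 = 1, x_3 = 5, y_3 = 1.5, z_3 = 5, w_3 = 2, h_3 = 2.5, y_4 = 1.5, z_4 = 0.5, r_4 = 0.5, h_4 = 1.5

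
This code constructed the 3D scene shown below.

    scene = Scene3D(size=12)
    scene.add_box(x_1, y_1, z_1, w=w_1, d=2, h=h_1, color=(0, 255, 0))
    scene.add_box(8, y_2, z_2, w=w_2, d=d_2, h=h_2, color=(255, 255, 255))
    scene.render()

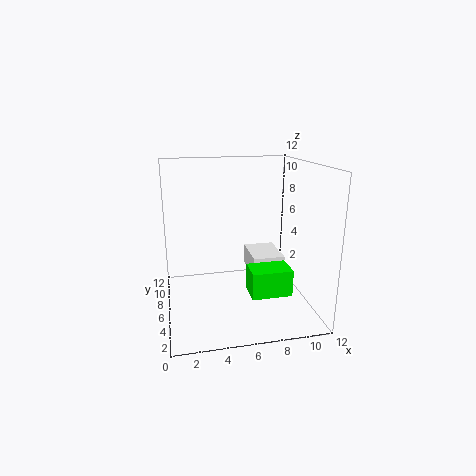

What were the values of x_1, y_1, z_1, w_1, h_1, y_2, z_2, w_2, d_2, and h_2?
x_1 = 6; y_1 = 1; z_1 = 3; w_1 = 3; h_1 = 2; y_2 = 8; z_2 = 1; w_2 = 3; d_2 = 4; h_2 = 2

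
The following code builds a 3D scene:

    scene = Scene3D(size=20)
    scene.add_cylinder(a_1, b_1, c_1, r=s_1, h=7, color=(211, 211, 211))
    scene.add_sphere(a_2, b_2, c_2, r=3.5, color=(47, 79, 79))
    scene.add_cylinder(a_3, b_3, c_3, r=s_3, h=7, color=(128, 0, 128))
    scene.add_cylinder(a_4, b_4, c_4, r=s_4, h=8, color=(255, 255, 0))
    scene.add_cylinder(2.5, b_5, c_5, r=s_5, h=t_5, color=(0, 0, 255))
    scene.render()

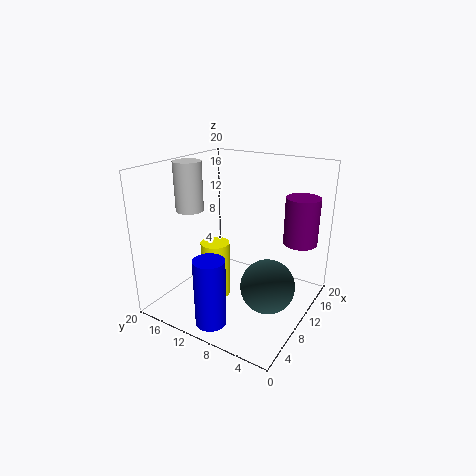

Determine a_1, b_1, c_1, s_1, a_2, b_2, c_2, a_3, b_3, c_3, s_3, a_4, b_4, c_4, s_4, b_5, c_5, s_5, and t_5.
a_1 = 9, b_1 = 17.5, c_1 = 13, s_1 = 2, a_2 = 7.5, b_2 = 4, c_2 = 5.5, a_3 = 17, b_3 = 3.5, c_3 = 8, s_3 = 2.5, a_4 = 8, b_4 = 12.5, c_4 = 1.5, s_4 = 2, b_5 = 9.5, c_5 = 1, s_5 = 2, t_5 = 9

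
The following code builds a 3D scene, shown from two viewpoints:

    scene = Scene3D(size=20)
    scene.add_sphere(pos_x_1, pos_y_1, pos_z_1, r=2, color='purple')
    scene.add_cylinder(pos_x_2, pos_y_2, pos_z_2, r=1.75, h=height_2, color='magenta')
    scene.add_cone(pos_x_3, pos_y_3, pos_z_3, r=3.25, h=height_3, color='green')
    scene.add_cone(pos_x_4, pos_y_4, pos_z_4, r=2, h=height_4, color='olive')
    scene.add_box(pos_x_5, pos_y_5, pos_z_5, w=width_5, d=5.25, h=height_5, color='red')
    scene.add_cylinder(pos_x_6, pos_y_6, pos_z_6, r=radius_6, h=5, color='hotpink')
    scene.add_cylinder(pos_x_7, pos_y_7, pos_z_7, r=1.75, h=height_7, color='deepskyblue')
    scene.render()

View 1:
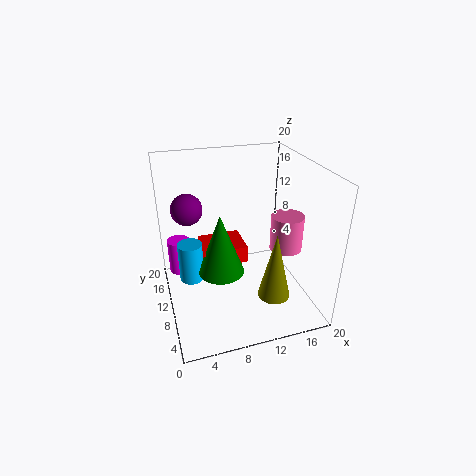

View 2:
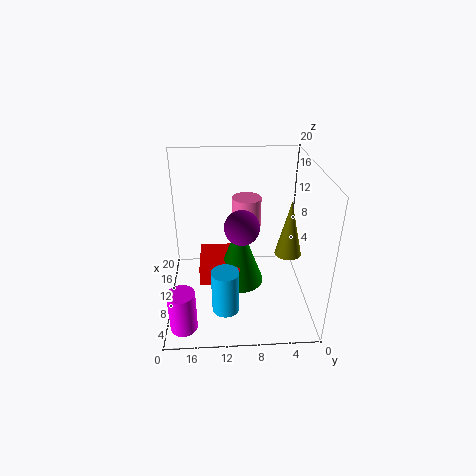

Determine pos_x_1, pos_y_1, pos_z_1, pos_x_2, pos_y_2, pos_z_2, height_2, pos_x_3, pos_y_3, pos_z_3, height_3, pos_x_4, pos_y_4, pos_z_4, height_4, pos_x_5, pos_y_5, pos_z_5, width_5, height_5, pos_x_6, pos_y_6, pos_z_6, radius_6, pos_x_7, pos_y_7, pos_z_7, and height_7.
pos_x_1 = 3.25, pos_y_1 = 10, pos_z_1 = 15.25, pos_x_2 = 2.5, pos_y_2 = 17.5, pos_z_2 = 1.25, height_2 = 5.5, pos_x_3 = 7.5, pos_y_3 = 10, pos_z_3 = 5, height_3 = 8.75, pos_x_4 = 12.25, pos_y_4 = 2.25, pos_z_4 = 5.75, height_4 = 8.5, pos_x_5 = 5.25, pos_y_5 = 10, pos_z_5 = 5.75, width_5 = 6.25, height_5 = 2.5, pos_x_6 = 16.5, pos_y_6 = 8.25, pos_z_6 = 8.25, radius_6 = 2.25, pos_x_7 = 3.5, pos_y_7 = 12, pos_z_7 = 3.25, height_7 = 5.75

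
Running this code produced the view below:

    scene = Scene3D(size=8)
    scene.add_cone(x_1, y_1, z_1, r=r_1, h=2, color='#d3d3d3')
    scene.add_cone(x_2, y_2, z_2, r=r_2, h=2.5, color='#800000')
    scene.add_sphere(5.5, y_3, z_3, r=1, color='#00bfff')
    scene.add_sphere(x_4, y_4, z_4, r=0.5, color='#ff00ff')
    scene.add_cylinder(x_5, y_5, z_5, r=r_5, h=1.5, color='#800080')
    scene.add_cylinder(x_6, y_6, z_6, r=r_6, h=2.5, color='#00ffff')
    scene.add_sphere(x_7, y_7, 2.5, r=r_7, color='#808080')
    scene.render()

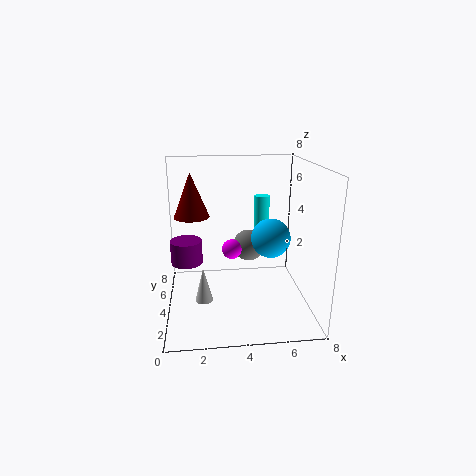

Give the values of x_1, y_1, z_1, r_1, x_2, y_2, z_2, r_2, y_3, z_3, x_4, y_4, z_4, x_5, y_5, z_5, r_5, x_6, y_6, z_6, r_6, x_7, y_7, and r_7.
x_1 = 2
y_1 = 3.5
z_1 = 0.5
r_1 = 0.5
x_2 = 1.5
y_2 = 5
z_2 = 5
r_2 = 1
y_3 = 2.5
z_3 = 4.5
x_4 = 3.5
y_4 = 2.5
z_4 = 4
x_5 = 1
y_5 = 6.5
z_5 = 1.5
r_5 = 1
x_6 = 6
y_6 = 7.5
z_6 = 3
r_6 = 0.5
x_7 = 5
y_7 = 6.5
r_7 = 1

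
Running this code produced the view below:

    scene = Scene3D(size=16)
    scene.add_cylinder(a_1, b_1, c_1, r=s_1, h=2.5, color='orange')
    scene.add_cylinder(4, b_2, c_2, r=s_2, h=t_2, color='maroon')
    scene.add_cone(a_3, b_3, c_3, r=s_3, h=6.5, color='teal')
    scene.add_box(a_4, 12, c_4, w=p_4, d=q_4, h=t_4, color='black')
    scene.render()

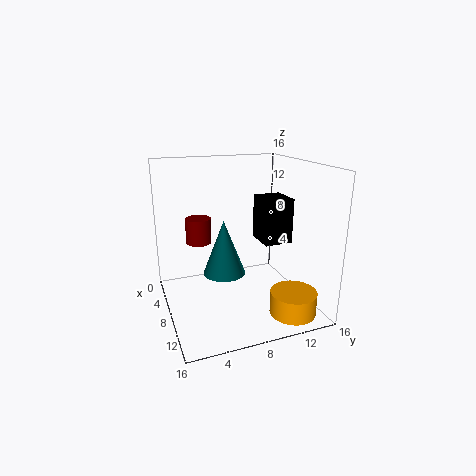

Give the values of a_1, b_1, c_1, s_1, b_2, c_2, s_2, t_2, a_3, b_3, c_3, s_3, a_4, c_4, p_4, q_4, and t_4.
a_1 = 13, b_1 = 12.5, c_1 = 0.5, s_1 = 2.5, b_2 = 4.5, c_2 = 6.5, s_2 = 1.5, t_2 = 3, a_3 = 6, b_3 = 7, c_3 = 3, s_3 = 2.5, a_4 = 3, c_4 = 6, p_4 = 4, q_4 = 3.5, t_4 = 5.5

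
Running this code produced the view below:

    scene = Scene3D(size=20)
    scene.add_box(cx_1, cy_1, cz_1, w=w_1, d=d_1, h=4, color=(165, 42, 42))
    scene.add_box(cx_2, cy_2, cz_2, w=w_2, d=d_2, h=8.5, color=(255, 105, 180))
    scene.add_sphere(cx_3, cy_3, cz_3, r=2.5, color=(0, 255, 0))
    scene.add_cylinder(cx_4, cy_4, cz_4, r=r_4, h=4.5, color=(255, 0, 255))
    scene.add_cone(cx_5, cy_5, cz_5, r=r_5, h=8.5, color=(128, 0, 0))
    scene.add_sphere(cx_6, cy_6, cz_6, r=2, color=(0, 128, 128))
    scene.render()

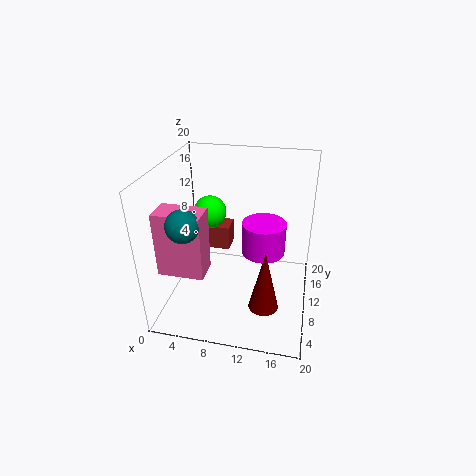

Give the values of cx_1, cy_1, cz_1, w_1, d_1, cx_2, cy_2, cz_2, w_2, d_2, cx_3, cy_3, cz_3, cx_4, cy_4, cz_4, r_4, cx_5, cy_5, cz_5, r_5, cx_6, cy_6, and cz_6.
cx_1 = 0.5; cy_1 = 16.5; cz_1 = 3.5; w_1 = 6.5; d_1 = 3.5; cx_2 = 1; cy_2 = 3; cz_2 = 7.5; w_2 = 6; d_2 = 3.5; cx_3 = 4.5; cy_3 = 15; cz_3 = 11; cx_4 = 13.5; cy_4 = 10.5; cz_4 = 8; r_4 = 3; cx_5 = 14.5; cy_5 = 5.5; cz_5 = 2.5; r_5 = 2; cx_6 = 5; cy_6 = 3; cz_6 = 15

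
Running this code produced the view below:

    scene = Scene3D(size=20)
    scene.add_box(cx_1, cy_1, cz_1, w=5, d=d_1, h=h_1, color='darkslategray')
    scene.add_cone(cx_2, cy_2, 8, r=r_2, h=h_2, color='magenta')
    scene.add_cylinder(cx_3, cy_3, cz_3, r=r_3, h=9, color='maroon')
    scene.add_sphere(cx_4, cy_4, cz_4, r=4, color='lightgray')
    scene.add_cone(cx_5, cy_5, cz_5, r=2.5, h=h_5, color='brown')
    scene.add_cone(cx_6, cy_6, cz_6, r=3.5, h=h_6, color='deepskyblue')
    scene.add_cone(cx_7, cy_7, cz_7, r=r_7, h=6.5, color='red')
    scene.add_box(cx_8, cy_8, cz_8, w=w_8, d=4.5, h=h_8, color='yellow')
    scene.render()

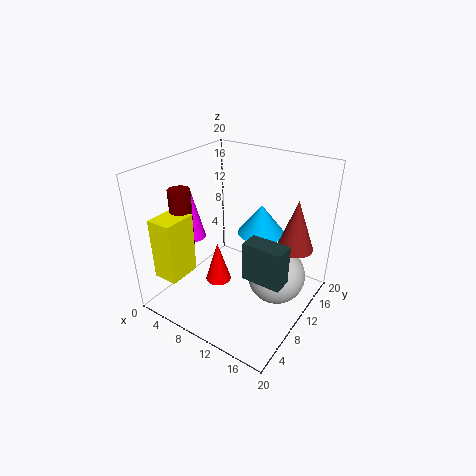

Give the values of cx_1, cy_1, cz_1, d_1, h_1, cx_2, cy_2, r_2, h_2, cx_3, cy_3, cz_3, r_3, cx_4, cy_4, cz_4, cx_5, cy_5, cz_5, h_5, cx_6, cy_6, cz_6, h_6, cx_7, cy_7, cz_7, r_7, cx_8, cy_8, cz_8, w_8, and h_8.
cx_1 = 14, cy_1 = 5, cz_1 = 8, d_1 = 2.5, h_1 = 5, cx_2 = 2, cy_2 = 9.5, r_2 = 2, h_2 = 8, cx_3 = 3.5, cy_3 = 6, cz_3 = 8, r_3 = 1.5, cx_4 = 15.5, cy_4 = 11.5, cz_4 = 5, cx_5 = 17, cy_5 = 13.5, cz_5 = 9, h_5 = 7, cx_6 = 10.5, cy_6 = 15.5, cz_6 = 8.5, h_6 = 4.5, cx_7 = 5.5, cy_7 = 11, cz_7 = 0.5, r_7 = 2, cx_8 = 2, cy_8 = 1.5, cz_8 = 5.5, w_8 = 3.5, h_8 = 8.5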